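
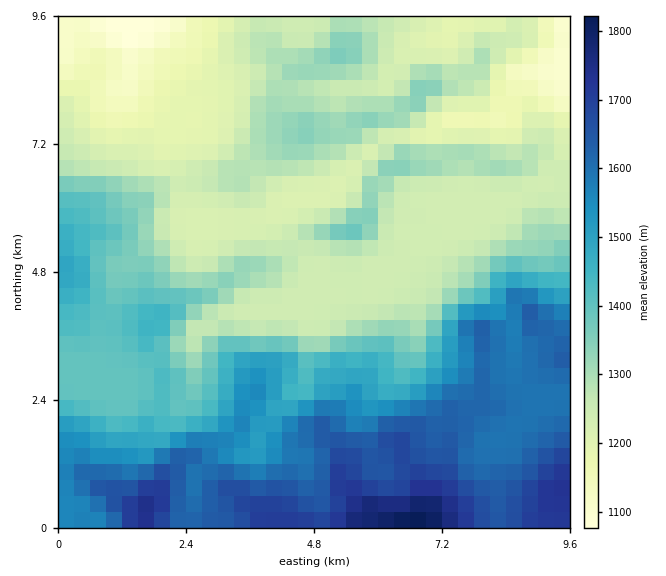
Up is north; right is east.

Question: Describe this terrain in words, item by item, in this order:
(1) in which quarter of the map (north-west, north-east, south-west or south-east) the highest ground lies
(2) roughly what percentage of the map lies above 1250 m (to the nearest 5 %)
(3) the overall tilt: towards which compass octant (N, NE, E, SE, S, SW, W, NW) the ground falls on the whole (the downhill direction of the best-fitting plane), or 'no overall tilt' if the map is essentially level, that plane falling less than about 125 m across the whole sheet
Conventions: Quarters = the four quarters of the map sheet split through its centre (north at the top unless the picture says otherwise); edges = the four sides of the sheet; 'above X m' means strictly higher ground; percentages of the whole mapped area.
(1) The highest point lies in the south-east quarter of the map.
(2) About 70 % of the map lies above 1250 m.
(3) Overall the map slopes down towards the north.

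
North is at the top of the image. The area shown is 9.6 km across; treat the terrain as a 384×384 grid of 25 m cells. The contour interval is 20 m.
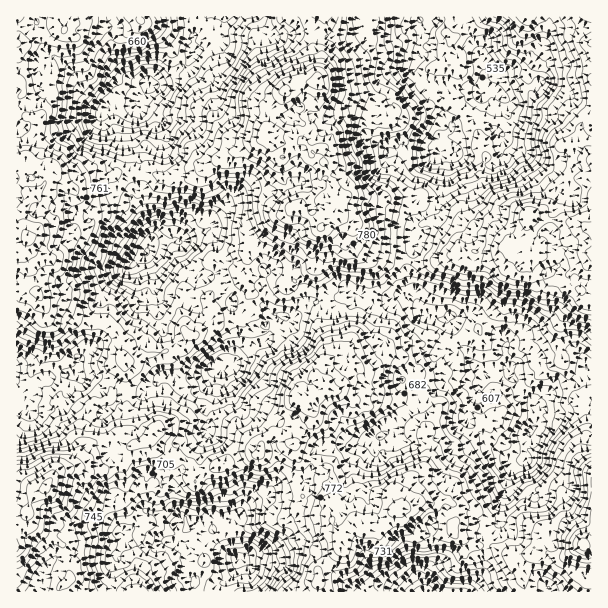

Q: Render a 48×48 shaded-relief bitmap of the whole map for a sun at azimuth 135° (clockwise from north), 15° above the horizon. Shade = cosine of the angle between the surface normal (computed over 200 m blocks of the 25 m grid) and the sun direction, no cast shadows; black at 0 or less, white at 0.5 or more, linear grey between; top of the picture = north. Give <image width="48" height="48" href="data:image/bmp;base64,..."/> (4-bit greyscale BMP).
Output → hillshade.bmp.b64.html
<image width="48" height="48" href="data:image/bmp;base64,Qk32BAAAAAAAAHYAAAAoAAAAMAAAADAAAAABAAQAAAAAAIAEAAATCwAAEwsAABAAAAAAAAAAAAAAABEREQAiIiIAMzMzAERERABVVVUAZmZmAHd3dwCIiIgAmZmZAKqqqgC7u7sAzMzMAN3d3QDu7u4A////ALp1m6dEabqZljIAAmnO3M3cqcyGZ5uoh8uGi7hEaKqZqVMQAUi97d7cmKynZ5qYmtynispkZ4mJu4UzITac7e/9uIq4Z4mIq+25m8yXiHiIrMllVEV6zN/t25mYVWdkaLy6mrynm5iIirqYdlVoqr3bqaqYZFZjJJvLq7y5ismZiHZ4h2ZmiJvdl4qoZURUI4rMzMu7msu7uoRFZlZmZmi9yImoUzMjImnN3MuruszO3LhUVkV2ZlaKuZmZUkQzIUat3N2qqaqt3cuXZlRmVTV4iImZciRVMkNazM3LqZh5zcvKiHZ2VBJYl3iZhAAkMSElmqmruql1aarLmoaIZTEkiHeZlzACIAACV5iJq6l1JGaamqeId1MjaIiaqWICMSEBNXd3erqXM0RoecqqqHZVeIiauoMANFMiNVVVR6u5U0NGZ6y8zJdmipeJvKYgI2VENXVVQ2iZZERFeJy7zcp1erhnrLhUNHZVRHh3VFZ3UzREWJvLq8uXaKlleqhVZndmY0eJhmeHUxJCNnm7qqqId5l1aJp1Z3h2dUaKuYmYZBAiE2eJqrqImZmHdnmYd2iZhlWKu6vMlkEREUeImbyoiZqph2eJqoisuERomavf2nQhAAWImZqqmImqmHd4q6q923Vnh2i+7KhkMQJXmYmZqImamHeJqprN7Kh3h1WKzLqXVCI0d3iHeGeaqHeKuom8y5iHZlRnmpqodUQzV2eId2Z5qph5u5mry4eIZVVmiHmql2ZlZ3eJmpiIqqqYmYiqvKdndVVmiYiZqpiIiamZmruprKqph3iqq7lkREV2aImHiqu6msuqmqu5q7mIiJmsy8yVMyNnd3mXd5zcu8ypmqqpiaqHeKqr3t7rUyI1d3moiIq8zMyWV4mHiIqXZ5qpve7+pUMiRWipmZuqy7uWM1ZlZ4iYZYm7m+/v2XdURFaJmIvKzcunQ0VUV5mHdnebqb7v/KmHZEVoqWi6vMyoZEVERYqGZoeKqZvd7cuqlkRFeXaaq7ypdEREQ1iFRHmqu6q7vMzMyVRDNnZ6u6uphTQyIiV3Q2eaq7qqmau83IZmVFZ4qYiHdTMxASNXdXZ6mamZh3eKzLl5mHeJqGd2RCJCABJGZod4mIhnZkRWirqJqoiru3eZZTJFMRE1VXd3dlZUVTI0V4mZmYiru6irp2RXYyJGZVeIh0RDRUIzNFWJmHesu8vNuXZndDIldleqqnRENDIjMzNXd4eMyrze2nZodCETV3eszKZmM0NEMzNYh4qayYq925dndCIzNYec3dqIYzNEMzRouZzLuoiZqZh2ZTE1RKibze2qhCIkMRNFmpzcuniYmIqHdlMUVKiLzO7Mp1MzQQAiRnrcuoiHiauodnczVKmKy97d2odUQgAREja7q7qWaJuoh3hkVMuZvM3e/KqFUxEhEjWKmry4V4qniYhlVauqvNy9/suXZTRDI0aJiaq5Z5qnWbl1VYiIq8uZ3tyodTRWZWiqmbqoVYmpZ7uGZZdnmrp3vtuodTM1d3nLmbuoU2eKh7yWZg=="/>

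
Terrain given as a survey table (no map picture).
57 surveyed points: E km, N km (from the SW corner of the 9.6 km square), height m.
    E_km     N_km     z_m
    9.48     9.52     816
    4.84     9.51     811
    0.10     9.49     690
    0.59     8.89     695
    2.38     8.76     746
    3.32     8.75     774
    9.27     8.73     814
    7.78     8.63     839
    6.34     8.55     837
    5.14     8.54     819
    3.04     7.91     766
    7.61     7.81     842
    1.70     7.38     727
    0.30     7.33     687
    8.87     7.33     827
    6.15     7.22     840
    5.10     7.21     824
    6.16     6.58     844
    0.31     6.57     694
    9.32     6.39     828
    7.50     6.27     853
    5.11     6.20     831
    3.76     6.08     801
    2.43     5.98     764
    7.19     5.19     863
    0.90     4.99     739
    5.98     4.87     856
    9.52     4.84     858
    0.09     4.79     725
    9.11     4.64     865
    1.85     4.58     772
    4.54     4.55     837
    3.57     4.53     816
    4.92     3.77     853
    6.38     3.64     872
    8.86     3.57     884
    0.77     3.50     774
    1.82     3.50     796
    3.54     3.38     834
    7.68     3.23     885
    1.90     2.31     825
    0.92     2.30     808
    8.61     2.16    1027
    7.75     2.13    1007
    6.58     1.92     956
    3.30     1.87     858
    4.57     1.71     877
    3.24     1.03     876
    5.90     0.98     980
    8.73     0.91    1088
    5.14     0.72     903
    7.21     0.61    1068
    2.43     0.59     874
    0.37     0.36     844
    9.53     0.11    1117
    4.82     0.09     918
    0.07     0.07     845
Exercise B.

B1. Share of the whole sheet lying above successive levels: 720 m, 94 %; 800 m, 74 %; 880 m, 19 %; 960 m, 10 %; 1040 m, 6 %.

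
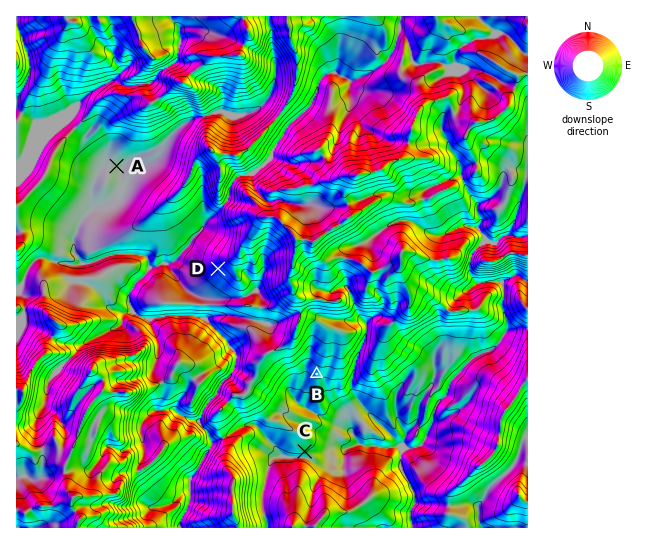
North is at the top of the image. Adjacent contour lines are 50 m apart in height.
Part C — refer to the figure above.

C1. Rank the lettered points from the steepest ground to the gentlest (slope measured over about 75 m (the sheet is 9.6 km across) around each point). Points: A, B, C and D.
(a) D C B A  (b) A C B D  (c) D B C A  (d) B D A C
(c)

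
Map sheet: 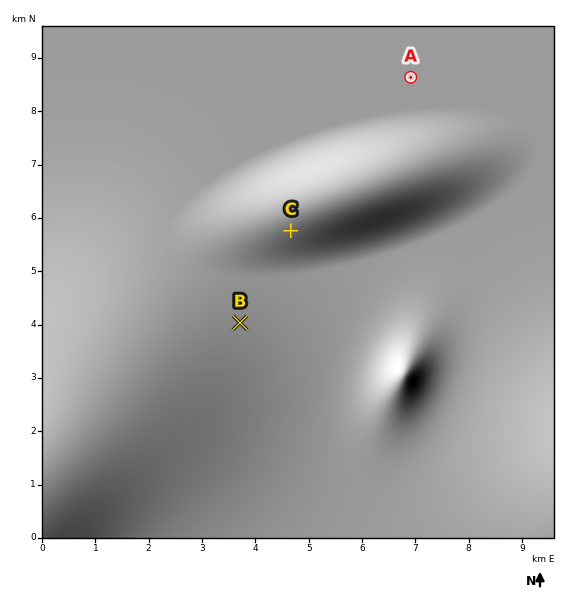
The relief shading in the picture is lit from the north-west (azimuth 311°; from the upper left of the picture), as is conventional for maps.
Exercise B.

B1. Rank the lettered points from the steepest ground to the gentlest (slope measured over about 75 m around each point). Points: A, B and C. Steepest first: C B A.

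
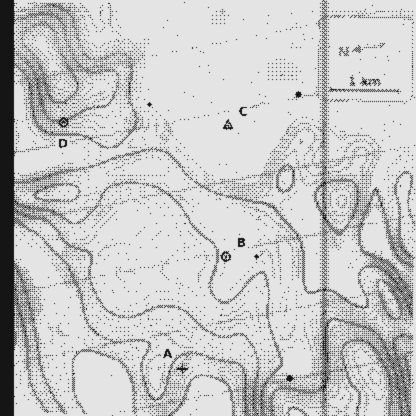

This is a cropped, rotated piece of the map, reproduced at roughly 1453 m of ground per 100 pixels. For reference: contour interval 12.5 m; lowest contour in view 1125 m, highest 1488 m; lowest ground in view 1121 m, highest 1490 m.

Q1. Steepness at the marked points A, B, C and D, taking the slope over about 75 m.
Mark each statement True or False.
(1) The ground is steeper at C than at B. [False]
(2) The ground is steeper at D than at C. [True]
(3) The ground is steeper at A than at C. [True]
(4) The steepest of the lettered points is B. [False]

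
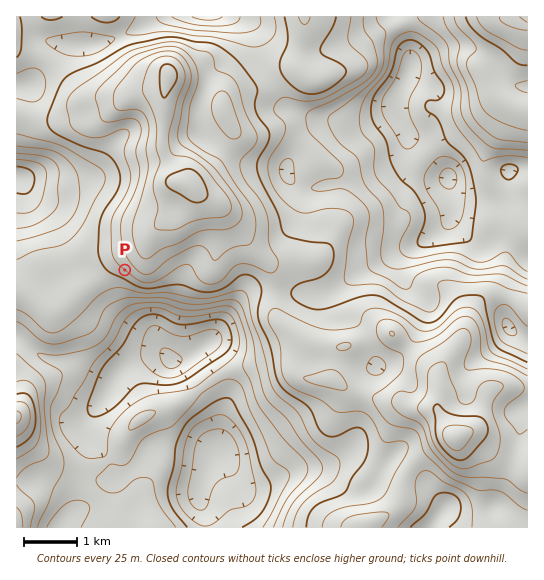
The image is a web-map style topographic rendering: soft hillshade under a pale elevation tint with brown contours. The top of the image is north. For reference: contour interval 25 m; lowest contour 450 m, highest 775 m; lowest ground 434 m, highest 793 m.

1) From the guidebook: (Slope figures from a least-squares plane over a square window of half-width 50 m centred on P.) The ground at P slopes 9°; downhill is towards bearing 218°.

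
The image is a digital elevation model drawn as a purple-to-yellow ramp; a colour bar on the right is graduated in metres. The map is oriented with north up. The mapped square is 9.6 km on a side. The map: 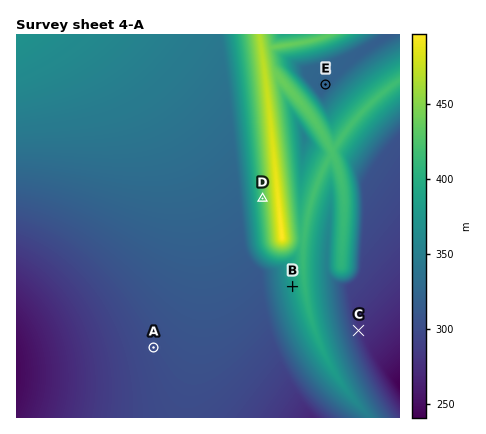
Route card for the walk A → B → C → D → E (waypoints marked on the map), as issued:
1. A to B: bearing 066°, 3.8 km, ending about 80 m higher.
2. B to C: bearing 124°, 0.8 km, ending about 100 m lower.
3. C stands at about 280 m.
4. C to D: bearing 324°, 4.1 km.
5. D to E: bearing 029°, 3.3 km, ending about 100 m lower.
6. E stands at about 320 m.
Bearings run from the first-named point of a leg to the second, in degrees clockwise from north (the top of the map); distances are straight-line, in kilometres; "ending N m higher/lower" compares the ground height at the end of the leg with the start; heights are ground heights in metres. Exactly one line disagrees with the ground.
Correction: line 2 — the distance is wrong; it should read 2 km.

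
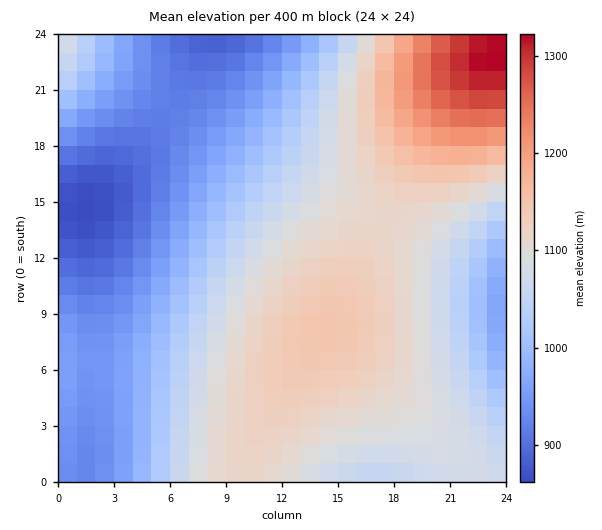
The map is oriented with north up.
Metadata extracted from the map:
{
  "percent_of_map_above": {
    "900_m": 94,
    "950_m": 78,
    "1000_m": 66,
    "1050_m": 54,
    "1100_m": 34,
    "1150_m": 8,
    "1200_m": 5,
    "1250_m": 3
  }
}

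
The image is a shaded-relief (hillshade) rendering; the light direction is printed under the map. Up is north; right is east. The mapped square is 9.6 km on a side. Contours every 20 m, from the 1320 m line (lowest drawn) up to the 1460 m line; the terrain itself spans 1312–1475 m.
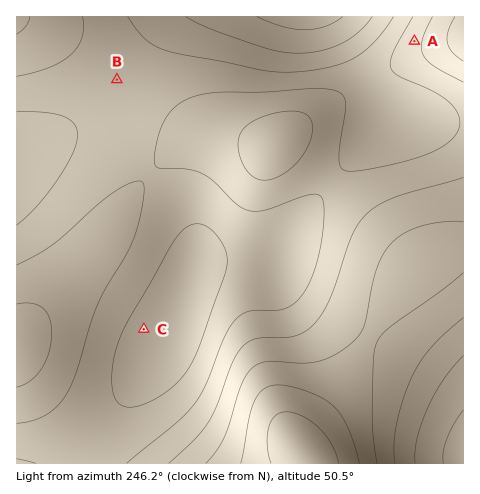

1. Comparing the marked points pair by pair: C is lower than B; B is lower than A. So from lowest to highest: C B A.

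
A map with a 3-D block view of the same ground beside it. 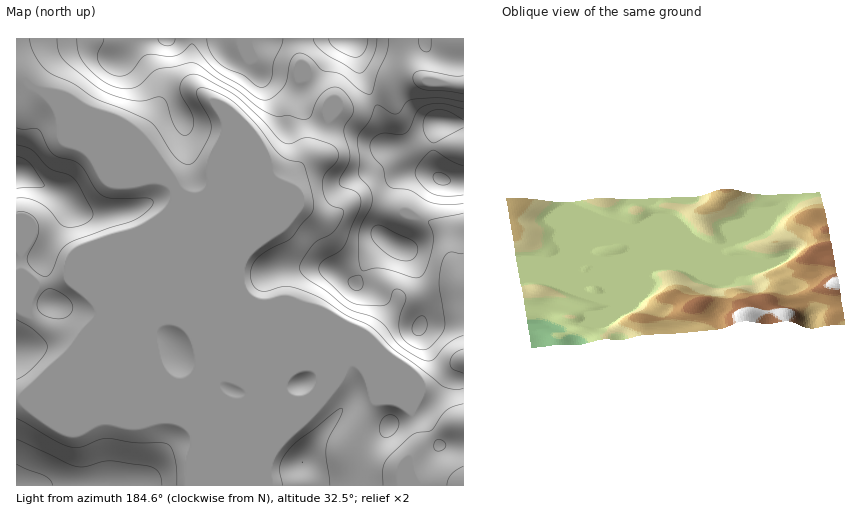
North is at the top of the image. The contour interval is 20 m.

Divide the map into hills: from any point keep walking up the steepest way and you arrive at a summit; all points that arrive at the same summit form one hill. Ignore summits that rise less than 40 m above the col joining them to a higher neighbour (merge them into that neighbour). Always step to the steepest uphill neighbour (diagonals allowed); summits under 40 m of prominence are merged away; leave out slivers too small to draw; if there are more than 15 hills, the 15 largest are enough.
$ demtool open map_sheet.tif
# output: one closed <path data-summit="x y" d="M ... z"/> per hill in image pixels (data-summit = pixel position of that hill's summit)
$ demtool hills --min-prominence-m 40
<path data-summit="441 179" d="M463 38l-60 0 0 22 7 10 11 8-7-2-17 2-8 11-10 7-23 11-16 0-11 11 0-19-22-21-9 3-9 24-1 16 14 27 2 11-12 17-23 59-14 11-12 14-1-100-16-41-8-13-11-10-12-6-22 5-12 9-21 30 16 41 18 13 19 48 46 46 6 12 6 6 12 6 65 27 36 35-9-6-8 4-62 0-106-44-13-2-11 7-2 15 3 17 9 17 10 6 11 0 37-15 23 0-28 13-1 10 7 8 8 4 11 0 40-18 1 9 9 7 14 0 17-8-48 49-9 25 2 20 195-1z"/><path data-summit="17 173" d="M24 79l-8 0 1 319 7 0 46-19 98 0-12-20-3-17 2-15 11-7 16 3 103 43 62 0 4-4 8 1-31-30-77-33-6-6-6-12-43-43-18-42-7-12-13-7-64-64-53-22-9-5z"/><path data-summit="350 39" d="M402 38l-381 0 0 20 2 18 9 11 62 27 61 62-15-42 21-30 12-9 17-5 9 2 12 8 14 17 17 43 1 100 12-14 14-11 23-59 12-17-2-11-14-27 1-16 9-24 9-3 22 21 0 19 11-11 16 0 23-11 10-7 8-11 23-1-10-7-7-10z"/><path data-summit="17 485" d="M246 367l-23 0-37 15-11 0-6-3-99 0-46 19-7 0-1 87 251 1 0-20 9-25 48-49-17 8-14 0-9-7-3-7-38 16-11 0-8-4-7-8 1-10z"/>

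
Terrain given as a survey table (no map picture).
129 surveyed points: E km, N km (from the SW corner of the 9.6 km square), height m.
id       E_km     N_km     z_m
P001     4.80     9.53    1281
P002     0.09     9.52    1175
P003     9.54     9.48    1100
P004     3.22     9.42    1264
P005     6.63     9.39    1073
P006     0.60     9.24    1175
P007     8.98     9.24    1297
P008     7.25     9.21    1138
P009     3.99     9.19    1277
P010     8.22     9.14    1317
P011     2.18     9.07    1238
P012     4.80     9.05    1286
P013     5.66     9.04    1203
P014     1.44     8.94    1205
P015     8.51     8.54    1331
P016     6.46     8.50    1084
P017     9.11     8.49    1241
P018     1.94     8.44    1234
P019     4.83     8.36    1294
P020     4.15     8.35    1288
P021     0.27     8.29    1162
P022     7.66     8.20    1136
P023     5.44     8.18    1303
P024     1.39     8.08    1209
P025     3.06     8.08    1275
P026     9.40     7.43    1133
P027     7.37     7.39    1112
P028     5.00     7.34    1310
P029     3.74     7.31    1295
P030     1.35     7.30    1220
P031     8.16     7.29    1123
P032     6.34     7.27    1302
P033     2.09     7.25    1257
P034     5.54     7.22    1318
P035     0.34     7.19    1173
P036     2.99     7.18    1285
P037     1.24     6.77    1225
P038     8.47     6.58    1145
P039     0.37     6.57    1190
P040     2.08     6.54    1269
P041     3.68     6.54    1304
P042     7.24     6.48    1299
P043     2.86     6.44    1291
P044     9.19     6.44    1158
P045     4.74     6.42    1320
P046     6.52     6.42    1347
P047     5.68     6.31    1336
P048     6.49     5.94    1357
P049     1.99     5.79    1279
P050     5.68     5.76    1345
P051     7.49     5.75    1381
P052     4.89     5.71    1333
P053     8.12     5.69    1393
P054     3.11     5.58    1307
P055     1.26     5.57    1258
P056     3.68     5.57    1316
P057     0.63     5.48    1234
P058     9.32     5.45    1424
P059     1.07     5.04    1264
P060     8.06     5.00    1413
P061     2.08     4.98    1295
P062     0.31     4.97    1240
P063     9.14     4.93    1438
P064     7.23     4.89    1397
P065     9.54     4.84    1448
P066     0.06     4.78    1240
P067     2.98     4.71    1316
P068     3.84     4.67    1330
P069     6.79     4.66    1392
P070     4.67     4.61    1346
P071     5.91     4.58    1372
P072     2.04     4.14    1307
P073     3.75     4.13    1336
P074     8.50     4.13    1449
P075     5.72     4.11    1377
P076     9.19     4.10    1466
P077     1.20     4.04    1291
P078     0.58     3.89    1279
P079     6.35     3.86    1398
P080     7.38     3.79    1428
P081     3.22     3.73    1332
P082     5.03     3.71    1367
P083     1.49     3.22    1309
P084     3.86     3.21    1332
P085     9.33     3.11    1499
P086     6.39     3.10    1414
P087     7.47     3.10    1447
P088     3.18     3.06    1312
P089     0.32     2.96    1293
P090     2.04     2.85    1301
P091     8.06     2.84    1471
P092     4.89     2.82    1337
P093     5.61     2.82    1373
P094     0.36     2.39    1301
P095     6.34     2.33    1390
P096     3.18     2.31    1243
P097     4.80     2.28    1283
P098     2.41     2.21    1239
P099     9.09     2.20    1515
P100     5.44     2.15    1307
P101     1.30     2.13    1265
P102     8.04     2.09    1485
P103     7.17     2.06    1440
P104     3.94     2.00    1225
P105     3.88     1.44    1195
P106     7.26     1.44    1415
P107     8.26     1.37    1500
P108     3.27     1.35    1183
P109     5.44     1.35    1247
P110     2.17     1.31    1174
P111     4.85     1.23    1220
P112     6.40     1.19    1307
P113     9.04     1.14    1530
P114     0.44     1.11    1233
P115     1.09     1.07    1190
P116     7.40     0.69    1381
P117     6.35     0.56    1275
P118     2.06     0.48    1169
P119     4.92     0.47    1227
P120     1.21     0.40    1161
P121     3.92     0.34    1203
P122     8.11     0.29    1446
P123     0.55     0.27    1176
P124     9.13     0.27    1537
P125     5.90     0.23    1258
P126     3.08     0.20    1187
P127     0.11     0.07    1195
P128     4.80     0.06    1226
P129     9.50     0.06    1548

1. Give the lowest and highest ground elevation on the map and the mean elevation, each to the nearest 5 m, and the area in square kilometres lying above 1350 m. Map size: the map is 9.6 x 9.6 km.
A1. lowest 1065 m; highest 1550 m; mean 1295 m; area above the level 23.4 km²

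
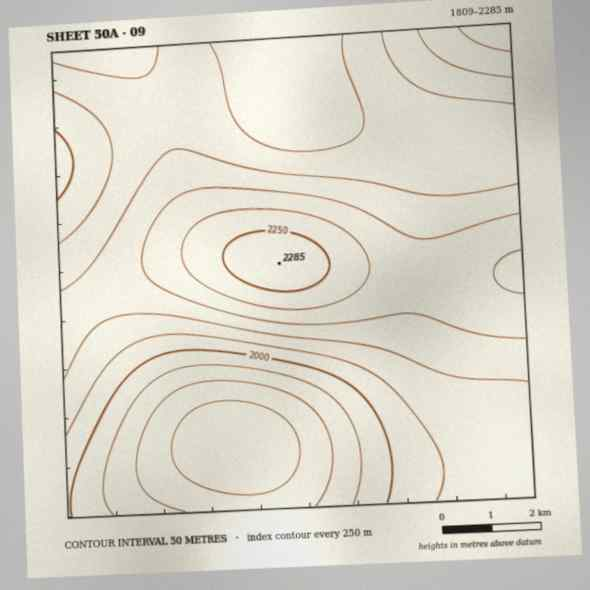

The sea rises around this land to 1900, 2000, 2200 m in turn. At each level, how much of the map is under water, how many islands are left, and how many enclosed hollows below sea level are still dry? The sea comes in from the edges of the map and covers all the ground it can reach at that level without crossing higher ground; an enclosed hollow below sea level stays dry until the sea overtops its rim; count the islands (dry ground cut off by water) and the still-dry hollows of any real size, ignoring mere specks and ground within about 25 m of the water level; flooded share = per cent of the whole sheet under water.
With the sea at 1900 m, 10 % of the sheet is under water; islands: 0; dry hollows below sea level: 0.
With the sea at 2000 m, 20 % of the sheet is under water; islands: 0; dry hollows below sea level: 0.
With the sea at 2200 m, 92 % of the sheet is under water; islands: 1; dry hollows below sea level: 0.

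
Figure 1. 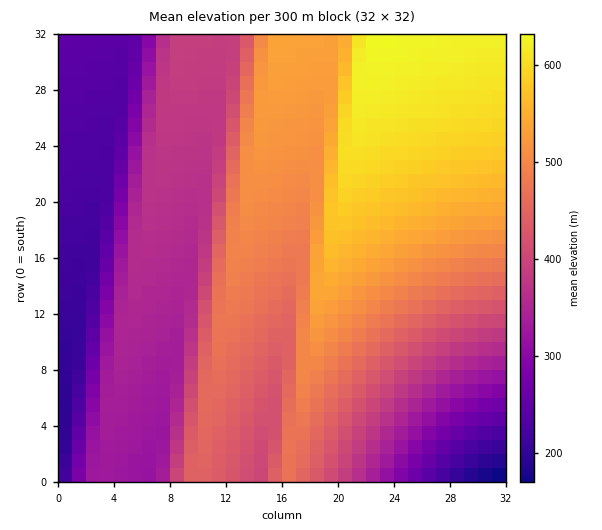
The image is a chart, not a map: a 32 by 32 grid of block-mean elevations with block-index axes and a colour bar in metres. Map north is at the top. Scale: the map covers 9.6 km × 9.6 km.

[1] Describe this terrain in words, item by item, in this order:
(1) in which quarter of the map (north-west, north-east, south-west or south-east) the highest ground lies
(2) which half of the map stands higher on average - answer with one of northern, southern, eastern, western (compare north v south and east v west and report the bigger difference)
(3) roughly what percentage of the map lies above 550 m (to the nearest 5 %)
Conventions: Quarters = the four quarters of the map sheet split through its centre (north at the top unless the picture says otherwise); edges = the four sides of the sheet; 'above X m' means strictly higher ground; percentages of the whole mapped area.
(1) The highest point lies in the north-east quarter of the map.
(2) Taken as a whole, the eastern half is higher than the western.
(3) Roughly 15 % of the ground is higher than 550 m.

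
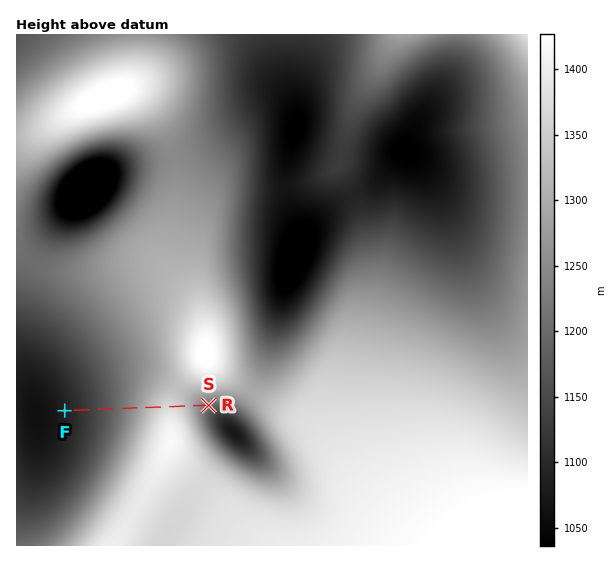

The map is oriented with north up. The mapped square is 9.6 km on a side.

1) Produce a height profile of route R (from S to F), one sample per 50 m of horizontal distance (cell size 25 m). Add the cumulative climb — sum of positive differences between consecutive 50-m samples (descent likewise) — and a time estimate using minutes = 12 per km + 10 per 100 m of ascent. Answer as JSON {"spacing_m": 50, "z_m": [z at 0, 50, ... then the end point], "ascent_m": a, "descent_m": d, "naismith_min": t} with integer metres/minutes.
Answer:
{"spacing_m": 50, "z_m": [1209, 1219, 1232, 1245, 1260, 1275, 1291, 1306, 1320, 1334, 1345, 1354, 1362, 1366, 1369, 1369, 1367, 1363, 1357, 1350, 1342, 1333, 1323, 1312, 1301, 1290, 1279, 1269, 1258, 1248, 1238, 1229, 1220, 1211, 1203, 1195, 1187, 1180, 1173, 1166, 1159, 1153, 1147, 1141, 1136, 1130, 1125, 1119, 1114, 1109, 1105, 1100, 1095, 1091, 1087, 1087], "ascent_m": 160, "descent_m": 282, "naismith_min": 48}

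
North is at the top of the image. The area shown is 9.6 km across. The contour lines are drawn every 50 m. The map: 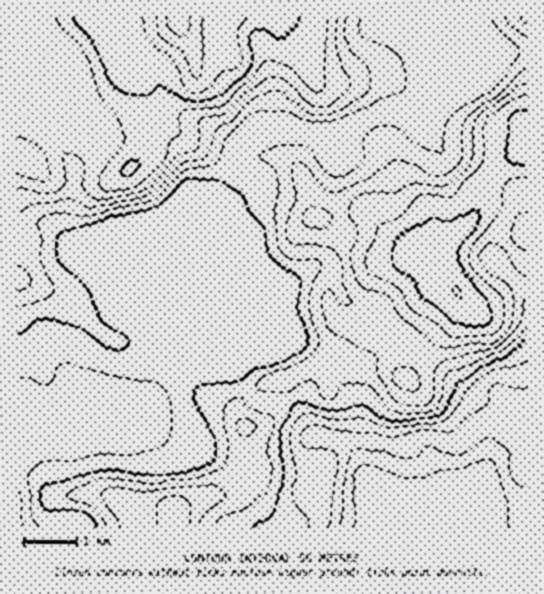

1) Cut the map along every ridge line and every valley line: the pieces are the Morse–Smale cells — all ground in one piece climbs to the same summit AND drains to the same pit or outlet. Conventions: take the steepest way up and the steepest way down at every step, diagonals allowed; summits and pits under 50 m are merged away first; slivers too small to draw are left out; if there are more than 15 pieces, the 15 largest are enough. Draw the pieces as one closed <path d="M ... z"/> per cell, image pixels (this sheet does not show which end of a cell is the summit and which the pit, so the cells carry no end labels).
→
<path d="M439 16l-261 0-1 5-4 4-26 11-30 22 0 5 4 8 18 16 1 4 0 22 1 6 6 7 1 8 0 17-3 7-12 7-12 11-12 5-36-2-1 19-5 15 0 14 8 16 10 9-12-5-18-18-8-4-31 0 1 260 7-23 19-14 31-31 47-18 24-2 8-8 8-16 10-12 0-24-4-14 1-28 35-84 18-28 16-34 14-10 18-7 32-1 14 5 20-1 51-24 9 0 19 6 18 0 9-14z"/><path d="M527 51l-20 1-21 9-37 38-9 6-9 12-17 0-19-6-9 0-51 24-20 1-14-5-32 1-18 7-14 10-16 34-18 28-35 84-1 28 4 14 0 22 62-8 4 23 12 19 16-9 21-4 23-12 21-5 12 0 6-8 11-21 5-3-25-11-10-14 0-9 6-6 26-12 12-10 10-5 20-5 5-5 4-9 14-10 7-2 20 3 5-3 17-18 4-13 0-12 18-24 17-11 11-2-4-10-2-22 9-3z"/><path d="M527 119l-8 2 2 22 4 10-11 2-17 11-18 24 0 12-4 13-17 18-5 3-20-3-7 2-14 10-4 9-5 5-20 5-10 5-12 10-26 12-6 6 0 9 10 14 25 11-5 3-11 21-6 8-12 0-25 6-19 11-21 4-16 10 8 7 17 2 16 5 11 10 12 17 30 8 8 5 10 15 6 18 6 12 37 35 41 0 9-19 15-18 14-25 16-13 23-11z"/><path d="M233 351l-59 8-7 6-14 24-8 8-24 2-47 18-31 31-19 14-8 24 0 41 158 1-1-11 8-9 37-15 11-12 7-12 9-39-5-12-1-11 9-14-11-19z"/><path d="M177 16l-161 1 0 76 11 2 21 11 11 33 14 28 1 12 35 2 12-5 12-11 12-7 3-7 0-17-1-8-6-7-1-6 0-22-1-4-18-16-4-8 0-5 30-22 26-11 4-4z"/><path d="M249 393l-8 8-2 6 1 11 5 12-6 31-7 16-14 16-37 15-8 9 2 11 234-1-38-36-26 2-34-6 0-42 4-10-4-2-10-15-11-10-16-5-17-2z"/><path d="M527 16l-87 1 0 80 2 6 7-4 37-38 21-9 16 0 5-2z"/><path d="M527 443l-22 10-16 13-14 25-15 18-8 16 1 3 75-1z"/><path d="M19 157l-3 1 0 65 31 2 8 4 18 18 9 4-10-12-5-12 0-14 5-15 1-19-24-2-18-14z"/><path d="M23 93l-7 1 0 63 11 3 22 17 24 2 0-12-14-28-11-33z"/><path d="M321 436l-6 0-4 9 0 41 34 7 26-2-10-28-8-13-10-7z"/>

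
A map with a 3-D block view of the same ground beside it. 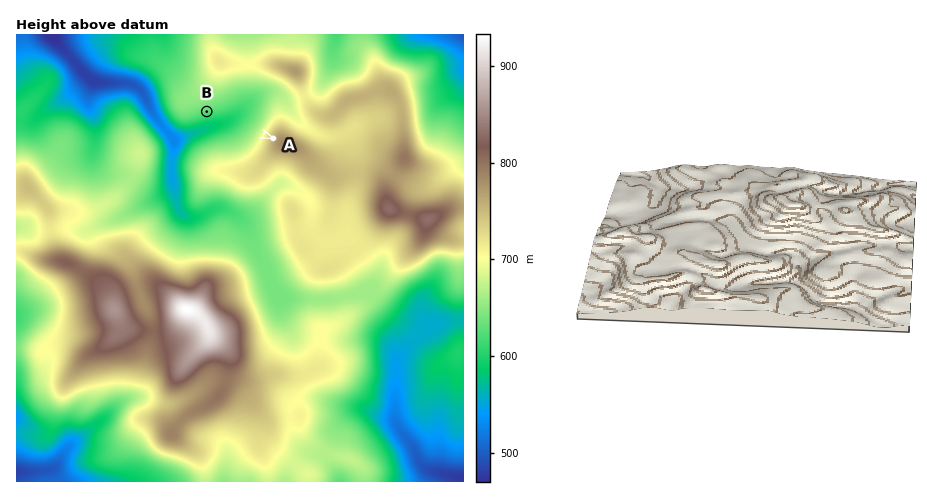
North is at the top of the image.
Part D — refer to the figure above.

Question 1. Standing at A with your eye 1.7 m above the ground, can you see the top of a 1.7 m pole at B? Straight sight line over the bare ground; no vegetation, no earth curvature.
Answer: yes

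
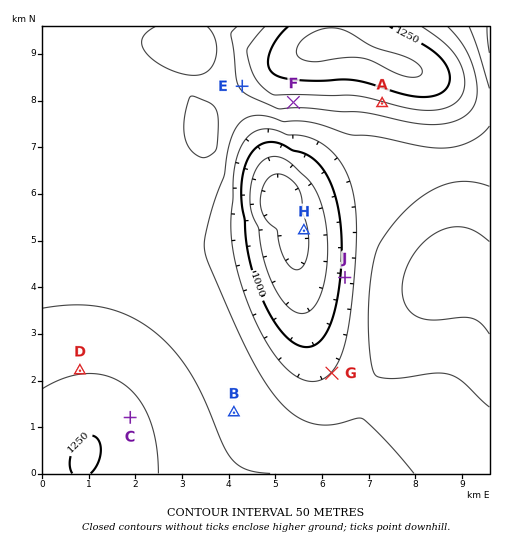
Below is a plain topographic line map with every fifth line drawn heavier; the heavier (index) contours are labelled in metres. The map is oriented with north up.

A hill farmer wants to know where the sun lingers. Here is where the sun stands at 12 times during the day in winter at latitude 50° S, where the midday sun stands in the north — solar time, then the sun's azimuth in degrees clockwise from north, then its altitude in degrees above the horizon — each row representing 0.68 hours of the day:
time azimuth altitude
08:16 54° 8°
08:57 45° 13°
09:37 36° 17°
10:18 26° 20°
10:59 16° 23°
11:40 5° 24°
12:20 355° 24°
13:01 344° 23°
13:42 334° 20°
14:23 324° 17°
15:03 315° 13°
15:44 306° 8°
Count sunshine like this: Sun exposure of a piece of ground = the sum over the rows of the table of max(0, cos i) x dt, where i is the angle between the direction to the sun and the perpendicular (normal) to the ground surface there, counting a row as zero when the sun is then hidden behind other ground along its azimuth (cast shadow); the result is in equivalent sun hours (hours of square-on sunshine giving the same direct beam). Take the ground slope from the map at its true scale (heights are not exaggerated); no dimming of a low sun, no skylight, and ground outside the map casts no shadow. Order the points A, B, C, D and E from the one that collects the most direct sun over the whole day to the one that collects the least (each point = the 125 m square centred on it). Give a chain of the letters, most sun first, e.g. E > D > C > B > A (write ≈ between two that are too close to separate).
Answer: D ≈ C ≈ B > E > A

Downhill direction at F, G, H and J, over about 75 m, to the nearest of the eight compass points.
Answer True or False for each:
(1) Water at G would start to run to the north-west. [True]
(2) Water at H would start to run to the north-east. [False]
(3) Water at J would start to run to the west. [True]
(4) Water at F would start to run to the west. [False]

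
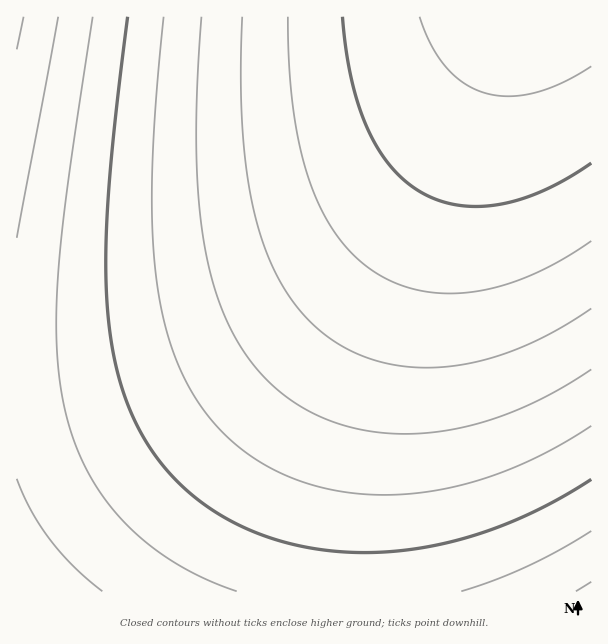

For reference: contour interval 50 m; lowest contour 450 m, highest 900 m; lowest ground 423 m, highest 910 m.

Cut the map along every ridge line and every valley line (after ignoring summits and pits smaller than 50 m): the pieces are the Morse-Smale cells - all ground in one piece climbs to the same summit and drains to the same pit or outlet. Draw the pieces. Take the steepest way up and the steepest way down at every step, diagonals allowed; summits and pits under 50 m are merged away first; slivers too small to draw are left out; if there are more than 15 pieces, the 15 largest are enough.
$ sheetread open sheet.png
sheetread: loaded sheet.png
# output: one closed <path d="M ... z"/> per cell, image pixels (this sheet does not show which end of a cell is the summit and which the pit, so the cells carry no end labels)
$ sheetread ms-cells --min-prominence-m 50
<path d="M504 16l-487 0-1 347 28 1 54-6 75-18 61-24 38-20 42-26 49-41 51-55 20-28 30-48z"/><path d="M591 16l-82 0-3 2-90 230-36 112-13 59-9 57-6 75 1 41 239-1z"/><path d="M507 16l-3 2-40 80-18 30-32 46-51 55-49 41-56 34-37 18-48 18-75 18-35 4-47 3 1 227 335-1 0-40 6-75 9-57 13-59 36-112z"/>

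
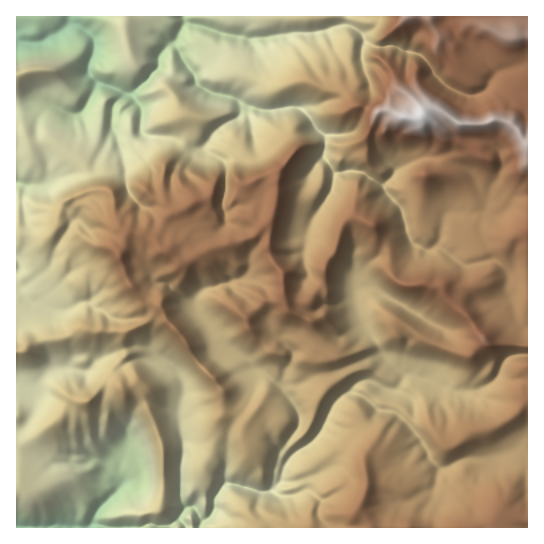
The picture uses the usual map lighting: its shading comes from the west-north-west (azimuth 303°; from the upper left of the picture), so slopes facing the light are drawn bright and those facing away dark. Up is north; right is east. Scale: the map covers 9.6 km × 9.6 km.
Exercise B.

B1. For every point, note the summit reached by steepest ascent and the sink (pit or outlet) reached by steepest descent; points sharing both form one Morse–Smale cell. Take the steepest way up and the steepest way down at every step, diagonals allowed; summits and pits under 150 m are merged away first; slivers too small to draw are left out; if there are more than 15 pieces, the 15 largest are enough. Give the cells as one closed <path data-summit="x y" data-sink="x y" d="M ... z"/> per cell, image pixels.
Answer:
<path data-summit="423 115" data-sink="17 527" d="M527 16l-120 0-24 23-2 20 10 10 6 18 23 20 3 8-4 4-6 0-14-3-9-5-8 0-5 3-10 23 0 22 8 10 1 5-9 17-12 15 0 8 2 3-8 2-8 8-5 22-11 16-1 17-3 5-15 16-19 0-2-2-2-10 0-17-14-20 0-32 7-20 1-25-15 0-17 8-14 22-8 5-9 1-9-14-11 2-11 8-12 4-6 6-9 20 1 4-12-8-19-2-6-6-5-13-2-17-6-6-18 1-20 8-5 5-5 12 0 5 16 6 10 9 12 7 18 4 5 6 9 29 10 10 18 8 3 4 0 4-13 12-18 10-48-2-15 8-23 3-18 11-9 2 1 175 250 0 1-6-9-17 1-12 10-2 10-10 3-12 6-11 28-21 16-32 16-13 6 0 8 4 15 13 11 0 13 8 17 20 9 16 0 4 11 12 26-10 25-2 15-4 12-6 11 0z"/><path data-summit="423 115" data-sink="17 41" d="M406 16l-389 0-1 335 9 0 18-11 23-3 15-8 48 2 18-10 13-12 0-4-3-4-18-8-10-10-9-29-5-6-18-4-12-7-10-9-16-6 2-13 8-9 25-9 13 0 5 3 5 28 9 11 19 2 10 6 10-22 6-6 12-4 11-8 12-2 3 10 5 4 5 0 12-6 14-22 17-8 15 0-1 25-7 20 0 32 14 20 0 17 2 10 2 2 22-2 15-19 1-17 11-16 7-24 13-10-1-9 12-15 9-17-1-5-8-10 0-22 10-23 5-3 8 0 9 5 14 3 6 0 4-4-3-8-23-20-6-18-10-10 2-20 18-15z"/><path data-summit="502 511" data-sink="17 527" d="M355 392l-12 3-10 10-16 32-28 21-6 11-3 12-10 10-10 2-1 12 9 17 1 6 259-1-1-79-10-1-20 9-32 3-26 10-11-12 0-4-9-16-17-20-13-8-11 0-11-10z"/>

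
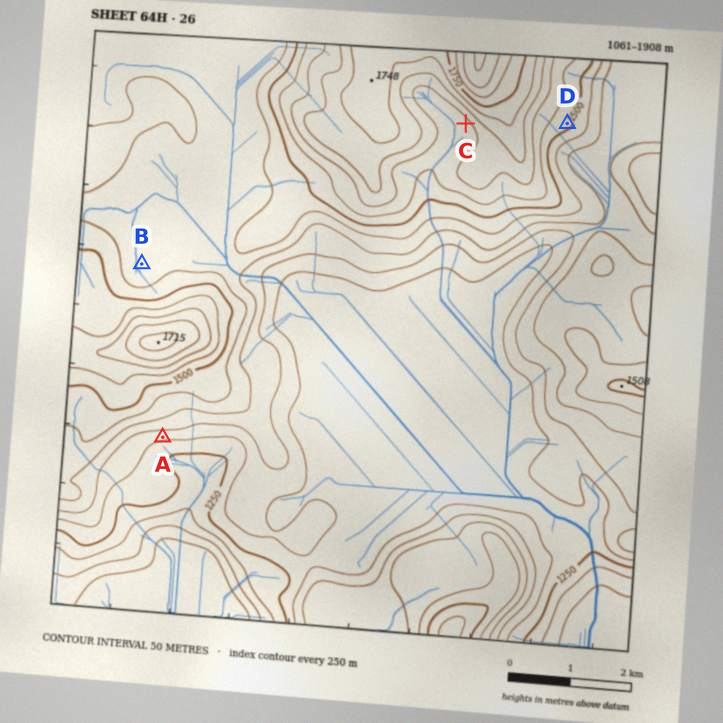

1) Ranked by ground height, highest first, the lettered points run C D B A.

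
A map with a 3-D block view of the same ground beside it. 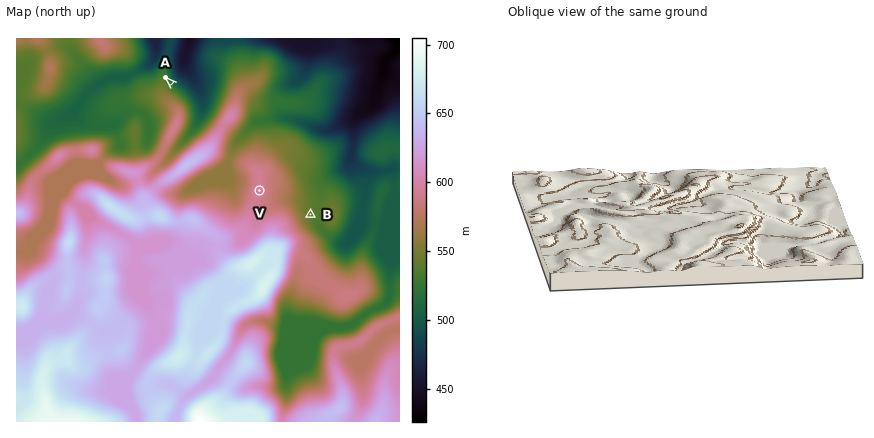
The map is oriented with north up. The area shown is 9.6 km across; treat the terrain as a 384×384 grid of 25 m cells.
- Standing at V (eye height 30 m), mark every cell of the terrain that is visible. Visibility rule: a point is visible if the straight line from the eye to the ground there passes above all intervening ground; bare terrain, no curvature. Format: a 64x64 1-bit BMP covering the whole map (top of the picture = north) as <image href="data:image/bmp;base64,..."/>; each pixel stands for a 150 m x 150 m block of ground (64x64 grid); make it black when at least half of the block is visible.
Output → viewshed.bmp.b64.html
<image width="64" height="64" href="data:image/bmp;base64,Qk0+AgAAAAAAAD4AAAAoAAAAQAAAAEAAAAABAAEAAAAAAAACAAATCwAAEwsAAAIAAAAAAAAA////AAAAAAAB/AAAAAAAAAP8AAAAAAAAB/gAAAAAAAAH4AAAAAAAAAeAAAAAAAAEDgAAAAAAAAQMAAAAAAAADAgAAAAAAAAMADgAAAAAAAwEfAAAAAAADgT8AAAAAAAPBv4gAAAAAAcH8GAAAAAAAwDgMAAAAAABACAwAAAAAGAAAAAAAAAAMAAAAAAAAAAMAAAAAAAAAAMAAAAAAAAAAQAAAAAAAAAAAAAAAAAABgAAAAAMAAAHgAAAAA8AAA/AAAAAB8AAD8EAAAADwAAf4QAAAABgAD/hAAAAAD4AP+MAAAAAPwBzxwAAAAB/wEHnAAAAAD/4AO8AAAAAP/zgPwAAAAD///gfAAAAAf/8+B8AAABD//z4HwAAIOf///gfAADh/////BsAAcP////8GwADB/////wbAAQH/////D0AAAD////8fQAAAH//+fj/AAAAH//54P8AAAAP/+Pg/wAAAAf3x+D/AAAAAfHH4P8AAAAA8I+AfwAAAABw3gB/AAAAAHh8AH8AAAAAODAAfwAAAAA+AAA+AAAAAB8AAD8AAAAAD//wHwAAAAAH//wfAAAAAAf///8AAAAAB/H//wAAAAAH4P//AAAAAAHwf/8AAAAAAHxH/wAAAAAAPgB/AAAAAAAAAH8AAAAAAAAAPwAAAAAAAAA/AAAAAAAAAD8AAAAAAAAQPQ=="/>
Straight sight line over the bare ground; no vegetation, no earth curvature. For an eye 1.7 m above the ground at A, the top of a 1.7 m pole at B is out of sight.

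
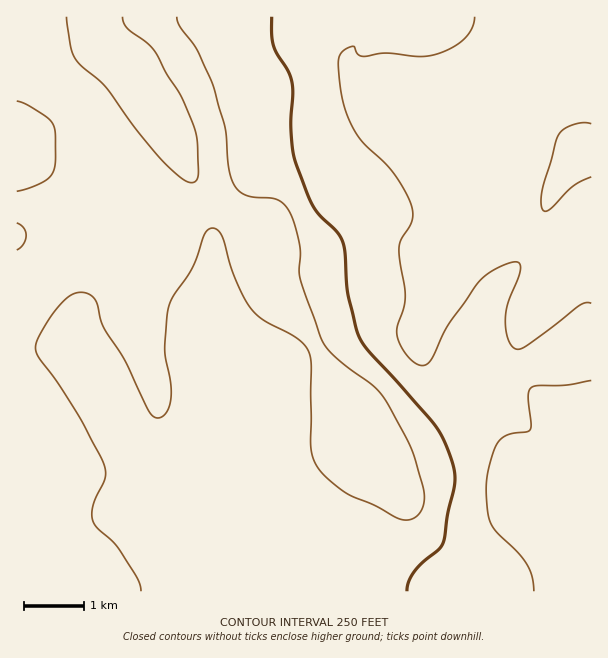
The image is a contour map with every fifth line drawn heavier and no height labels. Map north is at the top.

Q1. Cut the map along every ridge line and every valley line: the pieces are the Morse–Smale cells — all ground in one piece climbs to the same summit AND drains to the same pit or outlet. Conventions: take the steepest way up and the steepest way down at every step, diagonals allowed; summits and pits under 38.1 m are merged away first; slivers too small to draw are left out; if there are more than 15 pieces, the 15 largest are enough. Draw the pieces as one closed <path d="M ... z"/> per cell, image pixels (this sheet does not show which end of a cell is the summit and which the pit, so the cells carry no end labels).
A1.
<path d="M591 16l-574 0-1 50 11 2 29 12 6 8 15 9 13 14 6 15 13 18 25 24 8 12 0 20-9 24-5 7-13 12-21 47-20 31-4 18 0 12 18 44 40 49 18 12 15 2 52 2 44 18 18 9 27 31 73 32 2 3-15 7-12 13-6 12 1 7 246 0z"/><path d="M50 348l-34 0 1 244 327 0 0-7 11-18 7-7 16-8-76-34-27-31-18-9-44-18-52-2-15-2-9-5-9-7-2-6-35-39-9-13-14-32z"/><path d="M23 67l-7 1 0 279 34 1 18 6 16 34 1-2-15-35 2-21 8-21 14-19 21-47 13-12 5-7 9-24 0-20-8-12-25-24-13-18-6-15-13-14-15-9-6-8z"/>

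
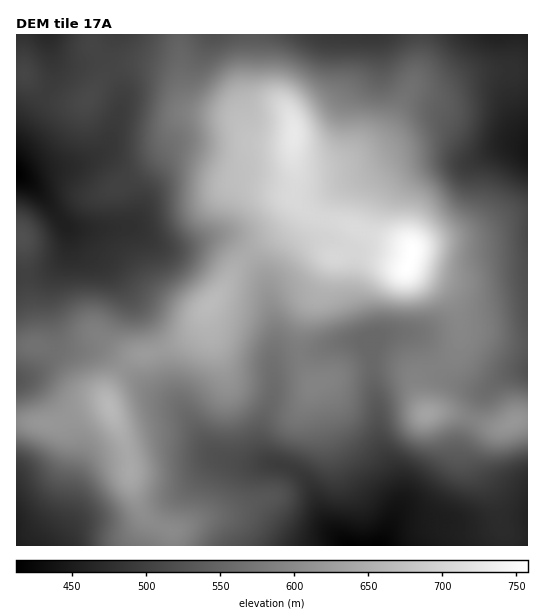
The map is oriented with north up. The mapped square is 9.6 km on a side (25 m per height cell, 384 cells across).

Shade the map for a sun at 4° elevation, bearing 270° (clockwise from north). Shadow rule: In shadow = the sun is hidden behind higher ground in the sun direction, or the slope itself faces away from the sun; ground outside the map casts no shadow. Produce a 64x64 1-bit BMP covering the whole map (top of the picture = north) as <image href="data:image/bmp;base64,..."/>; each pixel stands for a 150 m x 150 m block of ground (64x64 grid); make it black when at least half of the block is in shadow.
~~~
<image width="64" height="64" href="data:image/bmp;base64,Qk0+AgAAAAAAAD4AAAAoAAAAQAAAAEAAAAABAAEAAAAAAAACAAATCwAAEwsAAAIAAAAAAAAA////AAAAAAAAAAPAAAAAAAAAA8B8AAAAAAABAH4AAAAAAAAAPgAAAAAAAAA+AAAAAADgAD4AAAAAAPwAPAAAAAAB/wA4AAAAAAH/gAAAAAAAAf/AAAAAAAAB/8AAAAAAAAH/wAAAAAAAAf+AAAAAAAAD/wAAAAAAAAP/AAAABAAAB/4AABgOAAAH/AAAOAcAAA/8DAA4AwAAD/gPADgAAAAPwA8AOAAAAA4ADwAwAAAAAAAPADAAAAAAAB8AAAAAAAAAH4AAAAAAAAAfgAAAAAAAAB+AAAAPAAAAH4AAAA8AAAAPAAAADwAAAA8AAAAPAAAABgAAAA8AAAAEAAAYDwAAAAwAAD//AAAAAAAAf/8AAAAAAAB//wAAAAAAAD//AAAAAAAAP/8YAAAAAAA//zwAAAAAAD//PgAAAAAAP/8+AAAAAAA//zwAAAAAAD//eAAAAAAAP/8gAAAAAAAf/wAAAAAAAB//AAAAAAAAH/8AAAAAAAB//wAAAAAAAP//AAAAAAAA//8AAAAADgD//wAAAAAPgP//AAAAAA/A//8AAAAAD/D//gAAAAAf/P78AAAAAB/+cPwAAAAAH/4A/AAAAAA//gD4AAAAAD/8AfAAAAAAP/AA4AAAAAA/AAAAAAAAAD4AAAAAAAAAHAAAAAAAAAAAAAAAAAAAAAAAAAAAAAAAAAAAAA=="/>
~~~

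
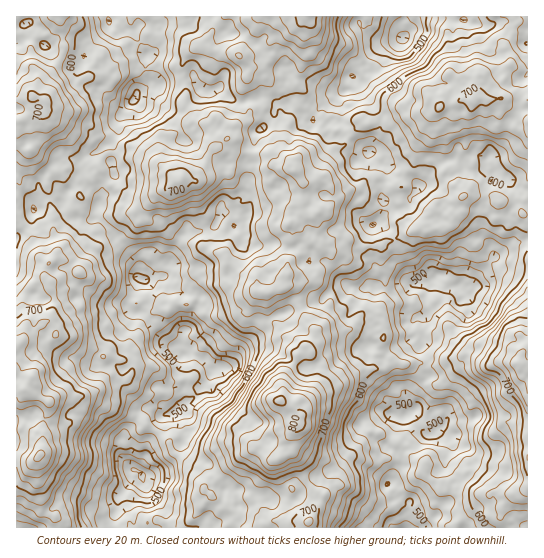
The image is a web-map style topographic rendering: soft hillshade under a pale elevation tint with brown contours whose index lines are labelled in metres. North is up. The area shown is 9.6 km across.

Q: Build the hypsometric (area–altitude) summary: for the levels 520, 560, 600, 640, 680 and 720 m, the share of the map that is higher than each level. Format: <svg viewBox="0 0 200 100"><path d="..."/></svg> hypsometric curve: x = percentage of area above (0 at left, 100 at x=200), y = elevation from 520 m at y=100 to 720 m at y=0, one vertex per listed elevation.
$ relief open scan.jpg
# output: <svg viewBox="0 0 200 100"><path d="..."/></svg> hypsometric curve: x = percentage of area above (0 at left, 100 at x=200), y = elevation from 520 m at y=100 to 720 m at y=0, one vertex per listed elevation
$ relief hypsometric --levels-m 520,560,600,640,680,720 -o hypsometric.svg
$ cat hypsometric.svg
<svg viewBox="0 0 200 100"><path d="M183 100l-28-20-42-20-49-20-35-20-18-20"/></svg>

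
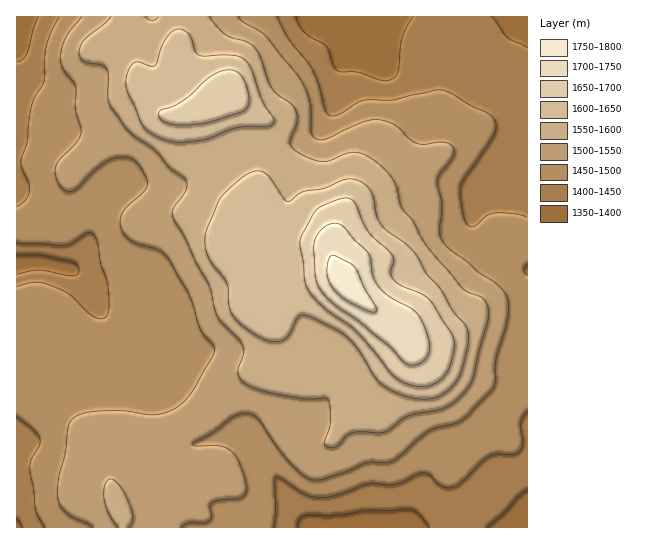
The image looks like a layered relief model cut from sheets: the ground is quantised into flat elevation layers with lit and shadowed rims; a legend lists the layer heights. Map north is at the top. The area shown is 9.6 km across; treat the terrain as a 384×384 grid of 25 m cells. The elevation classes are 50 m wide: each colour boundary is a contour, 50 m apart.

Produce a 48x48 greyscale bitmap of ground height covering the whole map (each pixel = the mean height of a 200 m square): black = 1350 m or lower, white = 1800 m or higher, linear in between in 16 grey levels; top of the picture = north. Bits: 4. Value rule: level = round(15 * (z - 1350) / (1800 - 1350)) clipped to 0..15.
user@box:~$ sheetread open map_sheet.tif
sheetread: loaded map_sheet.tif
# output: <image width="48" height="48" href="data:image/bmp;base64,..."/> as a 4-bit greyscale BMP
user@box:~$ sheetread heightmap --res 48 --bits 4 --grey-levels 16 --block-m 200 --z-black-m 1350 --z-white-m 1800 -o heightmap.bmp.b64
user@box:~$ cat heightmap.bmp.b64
<image width="48" height="48" href="data:image/bmp;base64,Qk32BAAAAAAAAHYAAAAoAAAAMAAAADAAAAABAAQAAAAAAIAEAAATCwAAEwsAABAAAAAAAAAAAAAAABEREQAiIiIAMzMzAERERABVVVUAZmZmAHd3dwCIiIgAmZmZAKqqqgC7u7sAzMzMAN3d3QDu7u4A////ACM0RVVndmZVVVVERDIhEREREREiIiIhESNEVVZ3dmZlVVVVVDIiIiIiIiIiIyIiESNFVmZ3dmZlVVVVVDMjMzIiIiIjMzIiISNFVmZ3ZmZmVVVVVDM0REMzMzMzMzMiIjNFVmZ3ZmZmVVVVRDRFVURERDMzQzMyIjNFVmZmZVZmVVVVRERWZlVUREQ0RDMzMzNEVmZmZVVVVVVVREVmZmZVVVREREMzMzM0VmZmZmVVVVVURFZmd3ZmZlVEREREMzM0VmZmZmZVVVVERVZmd3dmZmVURUREQzNEVWZmZmZmVVVUVWZmZ3d3d2ZVVVREQzREVVVVVVVVZmVVVWZmZ3d3d3ZmZVVEQ0RERFVVVERVVmZmZmZmd3d3d3d3dlVERERERERERERFVWZmZ3d3d3d4iJmZh2VVREREREREREREVWZnd3d3d3eIiaqqmHZVRERERERERERERWZ3eIiId3eImru7qXZVRERERERERERERVZneIiIh3eJq8zLqYZVRERERERERERERVVneIiIh3iavMzLuYdlRERERERERERERVZniIiIiIirzMzLuYdlREREREREREREVWZ4mZiIiJq8zMzLqYdlVEREREM0REREVWeJmZmIiavN3cy6mYdlVERERDM0REREVniaqZmJm83d3Mu6mHdmVEREQzM0RERFVniaqZmZvN7tzLuph3dlVERDMyM0RERFVniamZmaze7cu6qZh2ZlRCMyIiM0RERVZ3iamZmbzu7cuqmYdmVURBEREiNEREVVZ4mqmZmbzu3bqpmHZlVEQyIiIiNERFVWeJqqmZmrzd3Lqph2ZVRERDMzMzNEVVVmeJqqmZmrzdzLqYh2VERERERERDNFVWZneJmpmZmrzMy6mIdlRERERERVVERFVmZneJmZmZmavMuph3dlRDNERERFVERFVmZ3eImZmZmaq7uph3ZlRDMzMzREVUREVWZneImZmZiZqqqYh3ZlRDMzMzNEVURERVZnd4iZmYiImZmYd2ZlQzMzIjRFVVRERVZnd4iJmYiIiImId2ZVRDMiIjRFVlVURVZ3d3eIiIiHd4h3dmZlVDMiIjRFVmVVVWZ3d3d4iHd3d3d3ZmZVVUMyIjREVWZlVmeIiId3d3dmZmd2ZmVVVUQzMjNEVVZmZ4iZmIiIiHdlVWZmZlVVVUQzMjNEVVZmeJmqqpmIiIdlRFVWVVVVVERDMjNEVVZneJqqqqqpmYdlQ0RVVVREREQzMjNEVWZ3iaqqu7u6mHdlQzNERERERDMzMjNERWZ3iaqaq7u6mHZlQzMzMzM0MzMzIjM0RVZ3iZmZqru6h2ZUMiIiIjMzMzMzIiI0VWZ3iZmZmqqph2ZUMiIhEiMzMzMiIiI0Vnd3iIiZmZmZdmVDIhERESMzMzIiIhI0Vnd4iIiZmIiIdlQzIhERESMzMyIiIhI0VneIiIiZiId3ZVQyIRERESIzMiIiIhI0VWd4iHiIiHdmVUMhEREBESIiIiIiEREjRVZ3d3eIh3ZVRDIhEQAAERIiIiIhEQ=="/>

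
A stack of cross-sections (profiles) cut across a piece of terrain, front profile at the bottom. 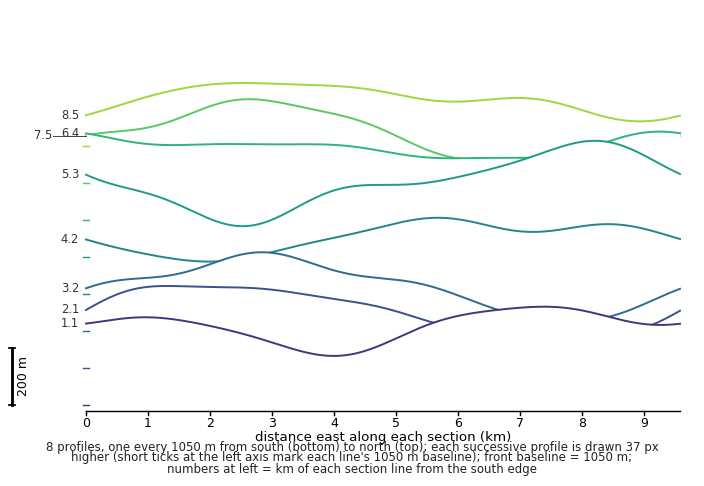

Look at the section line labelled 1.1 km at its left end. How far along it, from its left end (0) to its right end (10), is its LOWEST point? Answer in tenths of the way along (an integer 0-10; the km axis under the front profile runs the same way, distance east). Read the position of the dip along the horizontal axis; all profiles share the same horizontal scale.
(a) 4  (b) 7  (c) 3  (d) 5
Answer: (a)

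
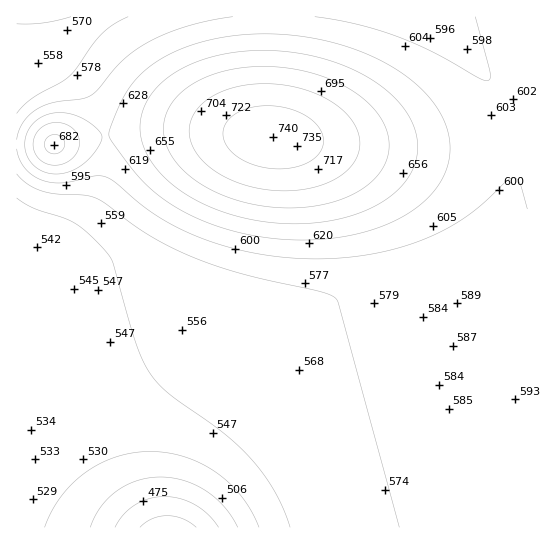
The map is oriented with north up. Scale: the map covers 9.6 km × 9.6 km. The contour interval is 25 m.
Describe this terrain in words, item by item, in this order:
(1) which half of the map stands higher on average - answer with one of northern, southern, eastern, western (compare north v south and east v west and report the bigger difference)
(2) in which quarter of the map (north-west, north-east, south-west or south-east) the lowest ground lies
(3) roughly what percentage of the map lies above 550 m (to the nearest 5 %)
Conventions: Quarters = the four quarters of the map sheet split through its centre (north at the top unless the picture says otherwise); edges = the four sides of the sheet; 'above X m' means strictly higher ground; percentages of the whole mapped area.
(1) The northern half stands higher on average than the southern half.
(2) The lowest ground is in the south-west quarter.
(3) Roughly 80 % of the ground is higher than 550 m.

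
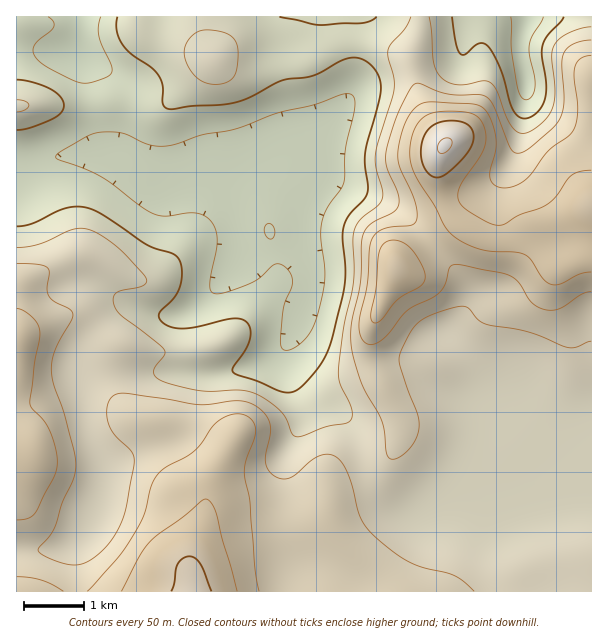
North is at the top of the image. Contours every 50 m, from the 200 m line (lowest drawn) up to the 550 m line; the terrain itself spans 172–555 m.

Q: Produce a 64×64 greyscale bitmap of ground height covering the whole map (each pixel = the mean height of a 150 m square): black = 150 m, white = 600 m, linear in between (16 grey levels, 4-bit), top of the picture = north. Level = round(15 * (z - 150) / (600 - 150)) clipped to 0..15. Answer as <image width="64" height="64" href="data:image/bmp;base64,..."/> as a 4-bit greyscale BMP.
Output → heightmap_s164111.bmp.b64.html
<image width="64" height="64" href="data:image/bmp;base64,Qk12CAAAAAAAAHYAAAAoAAAAQAAAAEAAAAABAAQAAAAAAAAIAAATCwAAEwsAABAAAAAAAAAAAAAAABEREQAiIiIAMzMzAERERABVVVUAZmZmAHd3dwCIiIgAmZmZAKqqqgC7u7sAzMzMAN3d3QDu7u4A////AJmZiIiJmqu7vMzMu6mYh3eIiIiIiIiHd3d2ZmZmZmZmiIiIiIiaqru8zMy6qYiHd3iIiIeHd3d3d2ZmZmZmZmaIh3d3eJmqu7zMy7qpiId3d4iIh3d3d3dmZmZmZmZmZnd3dmZ3iZq7vMzLupmIh3d3iIiHd3dmZmZmZmZmZmZmd3dmZmd4mqu7vLuqmYiId4iIiId3ZmZmZmVVZmZmZmZ3d2ZmZneJqru7u6qZiIiIiIiId3ZmZlVVVVVVVmZmZnd3ZmZmZ4maqru7qpmIiIiIiId3ZmVVVVVVVVVVVVZmiId2ZmZneJmqqrqqmYiIiIiIh3ZmVVVVVVVVVVVVVVWYiHZmZmZ4mZqqqqqZiIiIiIh3dmZVVVVVVVVVVVVVVZmIdmZmZniJmqqqqZmIh3iIiHdmZlVVVVVVVVVVVVVVmZh3ZmZmd4mZqqqpmYh3d4iId2ZmZVVVVVVVVVVVVVWZmIdmZmZ3iZmqqqmYiHd3eId3ZmZmVVVVVVVVVVVVVamZh3ZmZneImZqqqZiHd3d3d3dmZmZlVVVVVVVVVVVVqpmIdmZmZ4iJmaqpmId2Z3d3dmZmZmZVVVVVVVVVVVWqqYh2ZmZneIiZmqmYh2Zmd3d2Zmd2ZmVVVVVVVVVVVaqph3ZmZnd3iIiZmZmHZmZmdmZmZ3dmZVVVVVVVVVVVqpmHdmZnd3eIiImZmYdmVWZmZmZnd3ZmVVVVVVVVVVWZmYdmZnd3iIiIiJmZh2ZVVVZVZmd3dmZVVVVVVVVVVZmYh2Zmd3iIiIiImZmHZlVVVVVmd3d2ZlVVVVVVVVVVmYh3ZmZ3iIiIiIiImIdlVEVVVWZ3d3ZmVVVVVVVVVVWIiHZmZnd3h3d3d3eHdlVEREVVZnd3dmZVVVVVVVVVVZiHdmZmd3d3dmZmZmZlRERERVVnd3dmZlVVVVVVVVVVmId2ZmZmZmZlVVVVVUQzM0RFVnd3d2ZmVVVVVVVVZmaZh2ZmZmZmVVVEREREMzMzNEVWd3d3ZmZmVVVVVVZmZpmHZmZmZmZVVEREQzMyIiIzRWZ3d3ZmZmZlVVVVZmZmmYdmZmZmZlVVVEREMyIiIiNFZ3d3dmZmZmZmZmZmZmaZh3ZmZmZmZVVVVVRDMiIiIzRniId2ZmZmZmZmZmZnd6mHdmZmZmZlVVVVVUQyIiIiNGeIh3dmZmZmZmZmZ3d3qYh3ZmZmZlVERERVRDIiIiI0V5mYd2ZmZmZmZmd3d3eZiHdmZmZVREMzNEREMiIiIiNXmqmHdmZmZ3d3d3d3d5iId3ZmZVREMzMzMzMyIiIiI1eaqZh3ZmZ3d3d4iIh3iId3dmZVREQzMiIiMyIiIiIjRoqqmYh3d3d3eIiIiIeId3ZmZVVUREMyIiIiIiIiIiNGiqqpmYh3d3d4iZmZiIh3ZmZlVVVVRDIiIiIiIiIiIjV5q7qpmId3d4iJmqmYiHdmZmVVVVVEMyIiIiIiIiIiNXmru6qZiHeIiJmqqql3d2ZmZmZVVUQzIiESIiIiIiI1eau7upmIiIiJmqqqqnd3ZmZmZlVERDMiIREiIiIiIjV5q7uqmYiZmZmqqqqqZmZmZmZlVERDMyIhESIiIiIiNXmru6mZmZqqqqqqqqtVVWZmZlVEMzMzIiISIiIiIiJFeaqqmZmaqqqqqqqqq0RFVWZVVEMzIiIiIhIiIiIiI0V4mqmZmqqqqqqqqqq7NERFVVRDMyIiIiIiEiIiIiIiNWeIiJmaqqqqqqqqq7szM0RERDMiIiIiIiESIiIiEiI0VneIiaqqqqqqqqq7uyMzM0QzMiIiIiIiIRIiIiESIjNFZniJqqqqqqqqqru7IiMzMzIiIiERERERESIiIREiIzRWeJqqqqmZmZqqq7siIiIiIiIiERERERERIiIhESIiNFZ4mruqmZmZmZqquyIiIiIiIiIREREREREREREREiI0Vniru7qZmIiJmaq7IiIiIiIiIhERERERERERERESIjRXiavMu6mIiIiZqqoiIiIiIiIiERERERERERERERIiNGeJvN3Lqph3iJmaqiIiIiIiIiIiIREREREREREREiI0Z4q83dy6mHd4iZmZIiIiIiIiIiIiIhERERERERERIjRnirzd3cuYdmeImZkyIiIiIiIiIiIiIiIhEREREREiNFeJvN3dy6h2VneImTMzIiIiIiIiIiIiIiIhERERESIjVomrzdzLmGVFZ3iZREMzIiIiIiMzMiIiIiIiERERIiNGeKq7u7qXVDRWeIlVVEMyIiIiMzMzMzMyIiIiIhEiI0V4maqqqYZDM0VoiVVUQzIiIiIzNERERDMzIiIiIiIjRWeIiIiIdkIiNWeJREQzIiIiIjM0REREREMzMiIiIiI0Z3d3ZmZlMhI0aJlEMzIiIiIiMzRFVVVURDMzMyIiIzRWdmVVVVQyEjRomTMiIhESIiMzREVVVVVERDMzMyIjRWZmVURERDISNWiZIiIREREiMzREVVZlVUREREQzMzNFZmZURERDIhI1aJkiIRERESIzRERVZmVVREREREQzNEVmZlRDNEMhEjVniCIhERESI0RERVVVZVVERERERERERWZmVDMzMyESNWd4IiIRERIzRERFVVVVVURENERERERFVmVUMzMzIRI0VmYiIiEREjRERERVVVVUREQzMzMzNERVZVQzMzMhESNFVSIiIRESNEREREVVVUREMzMzMzMzNEVVVDMzMyERIzRE"/>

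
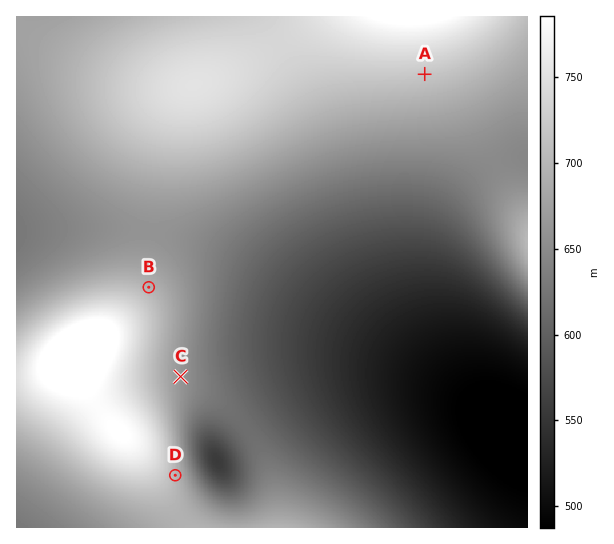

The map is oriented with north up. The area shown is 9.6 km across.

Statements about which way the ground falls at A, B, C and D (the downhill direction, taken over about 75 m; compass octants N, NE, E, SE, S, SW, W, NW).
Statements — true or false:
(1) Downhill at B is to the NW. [false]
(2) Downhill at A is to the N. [false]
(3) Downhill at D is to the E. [true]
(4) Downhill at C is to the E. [true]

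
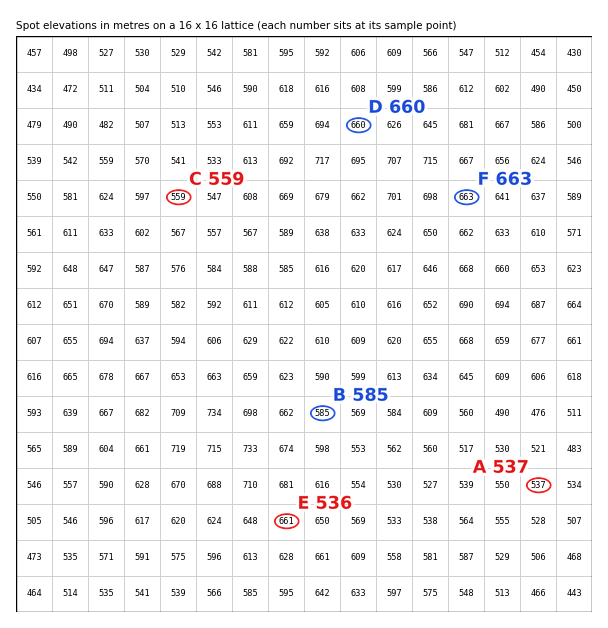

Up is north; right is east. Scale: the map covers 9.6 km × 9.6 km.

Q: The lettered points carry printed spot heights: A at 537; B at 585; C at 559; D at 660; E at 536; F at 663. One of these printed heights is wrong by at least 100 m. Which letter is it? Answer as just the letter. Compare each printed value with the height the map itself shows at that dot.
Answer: E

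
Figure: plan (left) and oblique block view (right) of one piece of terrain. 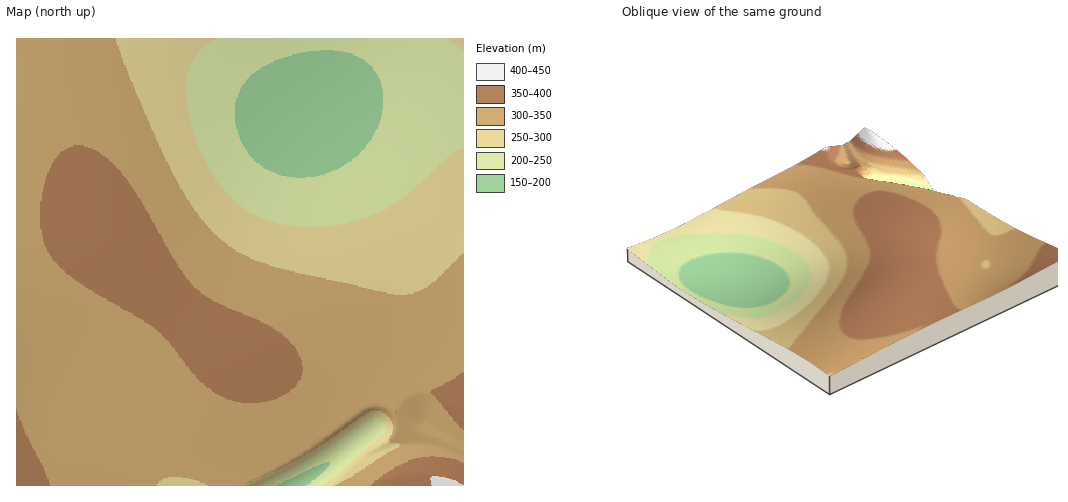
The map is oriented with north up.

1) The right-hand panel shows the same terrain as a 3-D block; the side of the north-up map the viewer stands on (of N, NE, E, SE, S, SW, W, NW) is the NW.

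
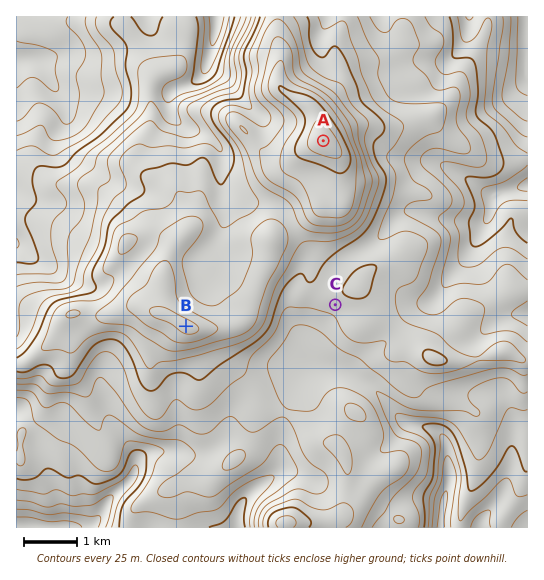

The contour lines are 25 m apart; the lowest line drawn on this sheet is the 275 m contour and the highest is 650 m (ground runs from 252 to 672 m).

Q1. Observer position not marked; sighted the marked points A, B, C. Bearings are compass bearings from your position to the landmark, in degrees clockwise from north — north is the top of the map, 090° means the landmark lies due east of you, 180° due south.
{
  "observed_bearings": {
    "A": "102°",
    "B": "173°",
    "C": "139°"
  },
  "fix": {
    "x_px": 160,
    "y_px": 105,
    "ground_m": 415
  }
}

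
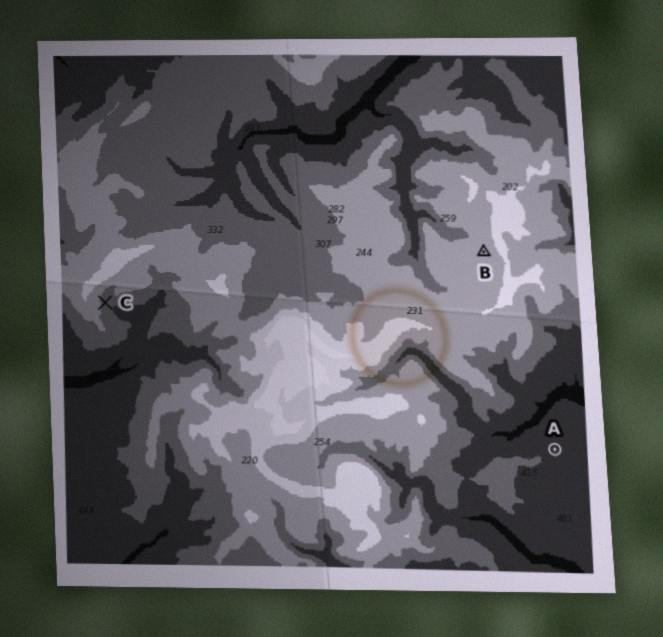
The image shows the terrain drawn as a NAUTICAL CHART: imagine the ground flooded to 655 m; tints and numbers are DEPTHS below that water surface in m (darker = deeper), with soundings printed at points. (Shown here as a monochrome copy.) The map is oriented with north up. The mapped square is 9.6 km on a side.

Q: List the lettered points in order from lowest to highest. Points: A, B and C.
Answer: A C B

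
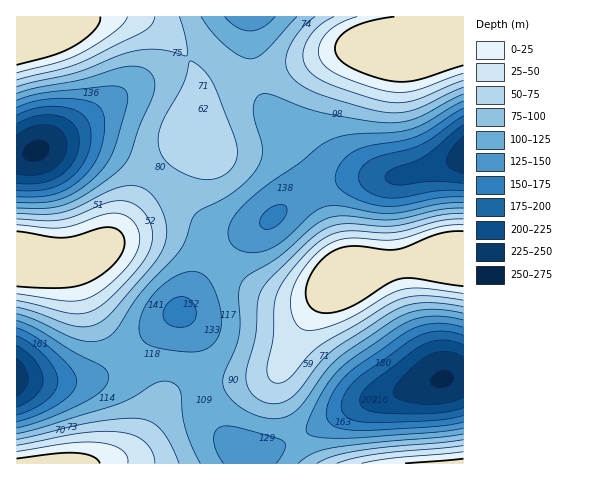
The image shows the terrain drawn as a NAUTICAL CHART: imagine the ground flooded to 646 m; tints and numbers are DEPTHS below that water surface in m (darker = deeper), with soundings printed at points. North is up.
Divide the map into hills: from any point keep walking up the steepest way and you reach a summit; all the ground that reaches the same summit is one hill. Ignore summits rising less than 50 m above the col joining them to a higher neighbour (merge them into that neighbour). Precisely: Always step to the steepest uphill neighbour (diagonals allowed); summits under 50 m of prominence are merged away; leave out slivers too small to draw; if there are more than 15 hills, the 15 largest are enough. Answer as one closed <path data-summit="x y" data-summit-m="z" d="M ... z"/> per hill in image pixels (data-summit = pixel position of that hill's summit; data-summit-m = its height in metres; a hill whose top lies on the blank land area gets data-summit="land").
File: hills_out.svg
<path data-summit="land" d="M463 158l-54 17-65 4-30 10-19 10-26 22-35 21-27 27-28 43 13 16 7 19 6 45 6 22 9 17 17 17 11 6 11 0 20-8 91-46 72-21 22-2z"/><path data-summit="land" d="M250 16l-233 0-1 138 13 0 18-7 19-4 25 1 20 6 18 8 28 19 49 45 12 8 13 2 19-2 13-5 32-26 25-13 24-7 24-1-3-2-30-4-13-7-54-56-8-15-7-26z"/><path data-summit="land" d="M83 143l-27 1-27 10-13 1 1 224 52 2 25-3 16-7 13-10 42-39 18-14 24-39 22-23 29-18-24 4-16-2-17-11-39-37-22-17-29-15z"/><path data-summit="land" d="M463 16l-212 0 1 45 8 33 12 19 50 52 13 7 32 5 30 0 64-17 3-2z"/><path data-summit="land" d="M180 312l-15 10-48 44-16 9-32 6-52-2-1 84 234 1-1-10-12-6-12-11-14-23-6-22-6-45-7-19z"/><path data-summit="land" d="M463 378l-21 1-81 24-82 43-20 8-9 0 1 9 212 1z"/>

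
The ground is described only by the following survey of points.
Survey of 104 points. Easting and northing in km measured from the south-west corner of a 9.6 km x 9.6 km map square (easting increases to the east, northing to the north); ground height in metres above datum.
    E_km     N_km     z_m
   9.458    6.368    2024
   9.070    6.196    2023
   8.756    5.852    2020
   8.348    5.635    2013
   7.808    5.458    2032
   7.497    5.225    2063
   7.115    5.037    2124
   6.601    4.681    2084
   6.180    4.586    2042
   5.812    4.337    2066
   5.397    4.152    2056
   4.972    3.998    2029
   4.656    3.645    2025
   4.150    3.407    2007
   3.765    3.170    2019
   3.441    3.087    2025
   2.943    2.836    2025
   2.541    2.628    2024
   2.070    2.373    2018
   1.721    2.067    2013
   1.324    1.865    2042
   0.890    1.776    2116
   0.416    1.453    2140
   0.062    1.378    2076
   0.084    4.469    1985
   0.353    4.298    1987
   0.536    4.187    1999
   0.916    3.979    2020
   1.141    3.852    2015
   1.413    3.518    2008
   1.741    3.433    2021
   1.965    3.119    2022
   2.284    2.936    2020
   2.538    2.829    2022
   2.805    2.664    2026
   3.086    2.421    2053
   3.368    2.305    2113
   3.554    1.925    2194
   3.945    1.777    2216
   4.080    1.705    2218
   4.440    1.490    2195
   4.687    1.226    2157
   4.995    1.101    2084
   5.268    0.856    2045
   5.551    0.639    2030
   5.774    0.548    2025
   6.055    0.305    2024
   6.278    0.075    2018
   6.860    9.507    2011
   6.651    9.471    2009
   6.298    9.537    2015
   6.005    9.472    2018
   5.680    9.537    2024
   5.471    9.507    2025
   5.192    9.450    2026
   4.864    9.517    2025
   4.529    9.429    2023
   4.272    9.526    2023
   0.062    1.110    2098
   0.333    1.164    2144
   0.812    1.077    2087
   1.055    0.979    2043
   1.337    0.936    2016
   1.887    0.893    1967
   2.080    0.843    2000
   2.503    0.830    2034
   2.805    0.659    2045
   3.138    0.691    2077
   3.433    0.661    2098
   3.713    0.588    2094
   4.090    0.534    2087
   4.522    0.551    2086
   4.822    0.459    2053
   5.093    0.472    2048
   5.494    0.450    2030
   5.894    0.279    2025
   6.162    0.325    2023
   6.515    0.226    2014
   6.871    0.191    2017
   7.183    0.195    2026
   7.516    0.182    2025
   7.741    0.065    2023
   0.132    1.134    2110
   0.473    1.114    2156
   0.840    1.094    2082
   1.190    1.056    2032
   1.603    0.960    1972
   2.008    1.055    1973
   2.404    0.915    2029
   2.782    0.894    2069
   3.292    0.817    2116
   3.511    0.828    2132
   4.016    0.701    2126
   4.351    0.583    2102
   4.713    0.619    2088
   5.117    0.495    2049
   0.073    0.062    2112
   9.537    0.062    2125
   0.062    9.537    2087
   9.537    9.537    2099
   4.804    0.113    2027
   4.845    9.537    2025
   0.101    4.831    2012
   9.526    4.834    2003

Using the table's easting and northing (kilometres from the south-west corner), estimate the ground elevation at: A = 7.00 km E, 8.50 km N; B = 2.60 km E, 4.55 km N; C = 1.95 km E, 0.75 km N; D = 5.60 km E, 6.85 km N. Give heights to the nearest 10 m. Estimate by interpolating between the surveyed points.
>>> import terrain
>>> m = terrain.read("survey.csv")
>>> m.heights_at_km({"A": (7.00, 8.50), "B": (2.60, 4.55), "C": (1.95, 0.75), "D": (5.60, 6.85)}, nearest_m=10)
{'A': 2010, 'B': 2070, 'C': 1990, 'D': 2000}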